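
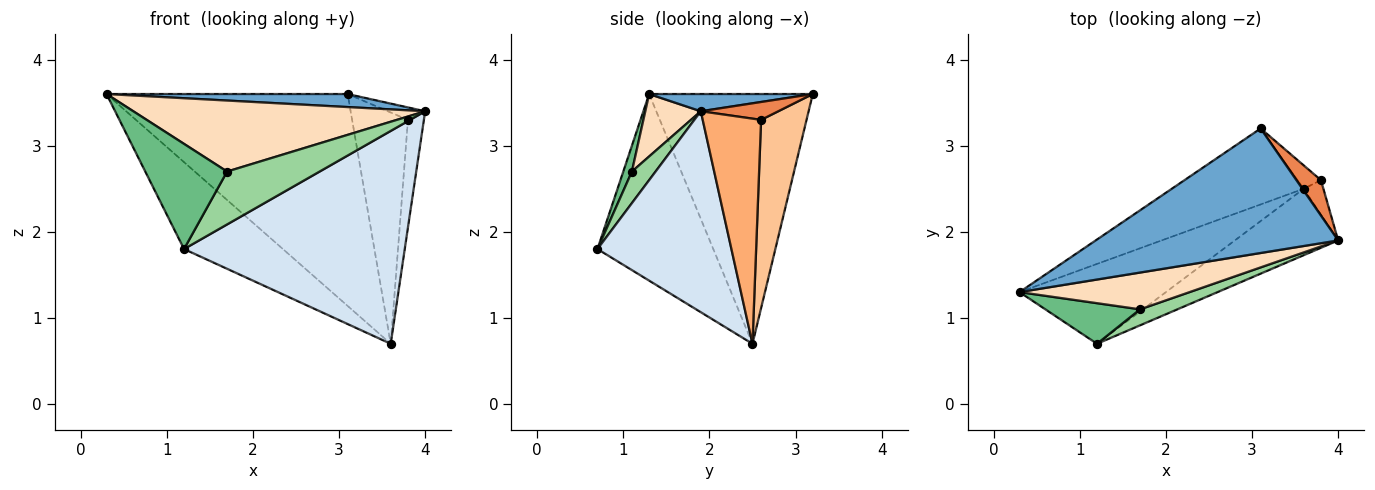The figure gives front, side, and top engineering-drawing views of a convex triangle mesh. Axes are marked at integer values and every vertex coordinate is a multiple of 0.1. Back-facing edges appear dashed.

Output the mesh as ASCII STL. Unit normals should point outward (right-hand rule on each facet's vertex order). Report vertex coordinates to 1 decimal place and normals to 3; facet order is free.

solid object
 facet normal 0.070 -0.104 0.992
  outer loop
   vertex 3.1 3.2 3.6
   vertex 0.3 1.3 3.6
   vertex 4.0 1.9 3.4
  endloop
 endfacet
 facet normal -0.538 0.793 -0.284
  outer loop
   vertex 3.6 2.5 0.7
   vertex 0.3 1.3 3.6
   vertex 3.1 3.2 3.6
  endloop
 endfacet
 facet normal -0.653 0.558 -0.512
  outer loop
   vertex 1.2 0.7 1.8
   vertex 0.3 1.3 3.6
   vertex 3.6 2.5 0.7
  endloop
 endfacet
 facet normal 0.501 -0.826 -0.258
  outer loop
   vertex 1.2 0.7 1.8
   vertex 3.6 2.5 0.7
   vertex 4.0 1.9 3.4
  endloop
 endfacet
 facet normal 0.567 0.273 0.777
  outer loop
   vertex 3.8 2.6 3.3
   vertex 3.1 3.2 3.6
   vertex 4.0 1.9 3.4
  endloop
 endfacet
 facet normal 0.961 0.263 -0.084
  outer loop
   vertex 3.8 2.6 3.3
   vertex 4.0 1.9 3.4
   vertex 3.6 2.5 0.7
  endloop
 endfacet
 facet normal 0.629 0.773 -0.078
  outer loop
   vertex 3.8 2.6 3.3
   vertex 3.6 2.5 0.7
   vertex 3.1 3.2 3.6
  endloop
 endfacet
 facet normal 0.166 -0.876 0.454
  outer loop
   vertex 1.7 1.1 2.7
   vertex 4.0 1.9 3.4
   vertex 0.3 1.3 3.6
  endloop
 endfacet
 facet normal 0.098 -0.928 0.358
  outer loop
   vertex 1.7 1.1 2.7
   vertex 0.3 1.3 3.6
   vertex 1.2 0.7 1.8
  endloop
 endfacet
 facet normal 0.238 -0.930 0.281
  outer loop
   vertex 1.7 1.1 2.7
   vertex 1.2 0.7 1.8
   vertex 4.0 1.9 3.4
  endloop
 endfacet
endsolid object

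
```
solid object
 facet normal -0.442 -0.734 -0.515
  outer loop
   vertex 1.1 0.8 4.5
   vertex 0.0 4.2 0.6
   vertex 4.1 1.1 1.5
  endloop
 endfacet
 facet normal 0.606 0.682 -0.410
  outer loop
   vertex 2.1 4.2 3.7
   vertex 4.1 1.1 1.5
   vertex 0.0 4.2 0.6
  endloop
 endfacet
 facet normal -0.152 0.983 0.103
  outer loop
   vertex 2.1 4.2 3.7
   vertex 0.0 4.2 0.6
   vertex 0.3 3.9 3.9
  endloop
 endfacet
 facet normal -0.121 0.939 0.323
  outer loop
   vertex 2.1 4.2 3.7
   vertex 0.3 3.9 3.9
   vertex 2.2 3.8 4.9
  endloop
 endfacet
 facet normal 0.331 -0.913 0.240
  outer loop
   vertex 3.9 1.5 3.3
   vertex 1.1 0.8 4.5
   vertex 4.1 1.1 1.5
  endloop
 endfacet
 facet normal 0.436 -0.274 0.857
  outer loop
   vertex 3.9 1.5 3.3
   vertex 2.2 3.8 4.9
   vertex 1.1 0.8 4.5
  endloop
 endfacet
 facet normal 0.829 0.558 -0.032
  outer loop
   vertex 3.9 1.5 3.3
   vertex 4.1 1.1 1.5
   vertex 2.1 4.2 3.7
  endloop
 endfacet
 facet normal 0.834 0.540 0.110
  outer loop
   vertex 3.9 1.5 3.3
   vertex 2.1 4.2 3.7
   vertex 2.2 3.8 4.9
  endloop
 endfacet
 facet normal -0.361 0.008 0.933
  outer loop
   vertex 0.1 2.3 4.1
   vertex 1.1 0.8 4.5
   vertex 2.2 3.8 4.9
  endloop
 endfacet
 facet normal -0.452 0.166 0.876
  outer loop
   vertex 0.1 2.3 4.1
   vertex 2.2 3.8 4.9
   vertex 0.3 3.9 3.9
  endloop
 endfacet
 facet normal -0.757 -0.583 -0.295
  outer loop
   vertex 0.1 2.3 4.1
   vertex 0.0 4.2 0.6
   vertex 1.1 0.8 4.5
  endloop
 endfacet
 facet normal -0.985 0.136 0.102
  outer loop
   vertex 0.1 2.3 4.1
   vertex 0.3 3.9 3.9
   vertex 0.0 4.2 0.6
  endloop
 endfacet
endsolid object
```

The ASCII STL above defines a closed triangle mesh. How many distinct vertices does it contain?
8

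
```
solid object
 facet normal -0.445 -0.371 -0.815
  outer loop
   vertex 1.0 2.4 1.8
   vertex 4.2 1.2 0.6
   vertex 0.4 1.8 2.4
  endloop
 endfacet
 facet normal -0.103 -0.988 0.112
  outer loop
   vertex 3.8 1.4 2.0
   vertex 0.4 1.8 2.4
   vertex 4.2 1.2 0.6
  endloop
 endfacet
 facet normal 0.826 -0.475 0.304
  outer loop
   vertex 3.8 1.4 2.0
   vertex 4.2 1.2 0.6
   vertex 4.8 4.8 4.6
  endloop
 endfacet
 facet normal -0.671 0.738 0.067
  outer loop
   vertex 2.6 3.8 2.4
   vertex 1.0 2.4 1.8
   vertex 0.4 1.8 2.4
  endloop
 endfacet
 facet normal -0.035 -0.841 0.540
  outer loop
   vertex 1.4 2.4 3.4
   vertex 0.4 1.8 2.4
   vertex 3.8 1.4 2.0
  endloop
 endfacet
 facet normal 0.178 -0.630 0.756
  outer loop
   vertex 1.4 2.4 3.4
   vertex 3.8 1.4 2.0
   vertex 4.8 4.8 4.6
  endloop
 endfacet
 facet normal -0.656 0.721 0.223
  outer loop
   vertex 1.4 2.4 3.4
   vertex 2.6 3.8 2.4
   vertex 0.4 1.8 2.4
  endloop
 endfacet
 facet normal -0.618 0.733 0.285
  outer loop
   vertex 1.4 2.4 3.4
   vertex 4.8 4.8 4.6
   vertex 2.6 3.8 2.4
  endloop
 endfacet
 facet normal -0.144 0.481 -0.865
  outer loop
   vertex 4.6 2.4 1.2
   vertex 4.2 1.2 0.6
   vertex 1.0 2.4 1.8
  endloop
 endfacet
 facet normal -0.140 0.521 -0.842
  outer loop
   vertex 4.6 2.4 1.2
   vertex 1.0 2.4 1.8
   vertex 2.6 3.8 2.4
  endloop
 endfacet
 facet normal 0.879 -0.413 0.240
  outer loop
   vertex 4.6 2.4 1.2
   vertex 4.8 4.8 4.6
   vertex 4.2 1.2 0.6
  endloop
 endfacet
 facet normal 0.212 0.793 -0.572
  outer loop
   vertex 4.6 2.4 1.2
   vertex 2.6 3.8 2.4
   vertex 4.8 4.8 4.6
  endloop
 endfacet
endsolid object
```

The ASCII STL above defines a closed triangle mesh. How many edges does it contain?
18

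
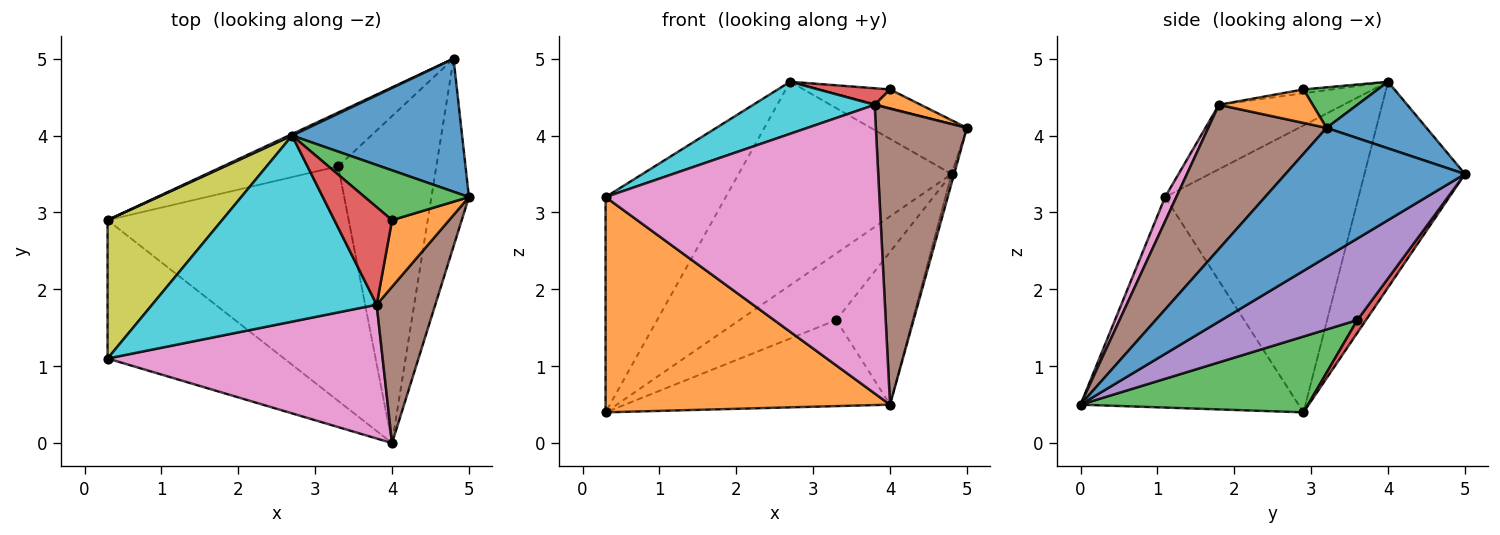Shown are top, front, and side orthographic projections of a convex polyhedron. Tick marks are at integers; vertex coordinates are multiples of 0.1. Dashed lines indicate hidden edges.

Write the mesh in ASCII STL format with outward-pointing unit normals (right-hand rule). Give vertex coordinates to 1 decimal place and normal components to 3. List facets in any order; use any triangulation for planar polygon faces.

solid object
 facet normal 0.960 0.014 -0.279
  outer loop
   vertex 4.8 5.0 3.5
   vertex 5.0 3.2 4.1
   vertex 4.0 0.0 0.5
  endloop
 endfacet
 facet normal -0.542 -0.707 -0.454
  outer loop
   vertex 0.3 1.1 3.2
   vertex 0.3 2.9 0.4
   vertex 4.0 0.0 0.5
  endloop
 endfacet
 facet normal 0.283 0.330 -0.900
  outer loop
   vertex 3.3 3.6 1.6
   vertex 4.0 0.0 0.5
   vertex 0.3 2.9 0.4
  endloop
 endfacet
 facet normal 0.070 0.776 -0.627
  outer loop
   vertex 3.3 3.6 1.6
   vertex 0.3 2.9 0.4
   vertex 4.8 5.0 3.5
  endloop
 endfacet
 facet normal 0.601 0.338 -0.724
  outer loop
   vertex 3.3 3.6 1.6
   vertex 4.8 5.0 3.5
   vertex 4.0 0.0 0.5
  endloop
 endfacet
 facet normal 0.754 -0.581 0.307
  outer loop
   vertex 3.8 1.8 4.4
   vertex 4.0 0.0 0.5
   vertex 5.0 3.2 4.1
  endloop
 endfacet
 facet normal 0.037 -0.907 0.420
  outer loop
   vertex 3.8 1.8 4.4
   vertex 0.3 1.1 3.2
   vertex 4.0 0.0 0.5
  endloop
 endfacet
 facet normal -0.427 0.904 0.007
  outer loop
   vertex 2.7 4.0 4.7
   vertex 4.8 5.0 3.5
   vertex 0.3 2.9 0.4
  endloop
 endfacet
 facet normal -0.804 0.500 0.321
  outer loop
   vertex 2.7 4.0 4.7
   vertex 0.3 2.9 0.4
   vertex 0.3 1.1 3.2
  endloop
 endfacet
 facet normal -0.266 -0.260 0.928
  outer loop
   vertex 2.7 4.0 4.7
   vertex 0.3 1.1 3.2
   vertex 3.8 1.8 4.4
  endloop
 endfacet
 facet normal 0.344 0.331 0.879
  outer loop
   vertex 2.7 4.0 4.7
   vertex 5.0 3.2 4.1
   vertex 4.8 5.0 3.5
  endloop
 endfacet
 facet normal 0.491 -0.241 0.837
  outer loop
   vertex 4.0 2.9 4.6
   vertex 3.8 1.8 4.4
   vertex 5.0 3.2 4.1
  endloop
 endfacet
 facet normal 0.343 0.325 0.881
  outer loop
   vertex 4.0 2.9 4.6
   vertex 5.0 3.2 4.1
   vertex 2.7 4.0 4.7
  endloop
 endfacet
 facet normal -0.066 -0.167 0.984
  outer loop
   vertex 4.0 2.9 4.6
   vertex 2.7 4.0 4.7
   vertex 3.8 1.8 4.4
  endloop
 endfacet
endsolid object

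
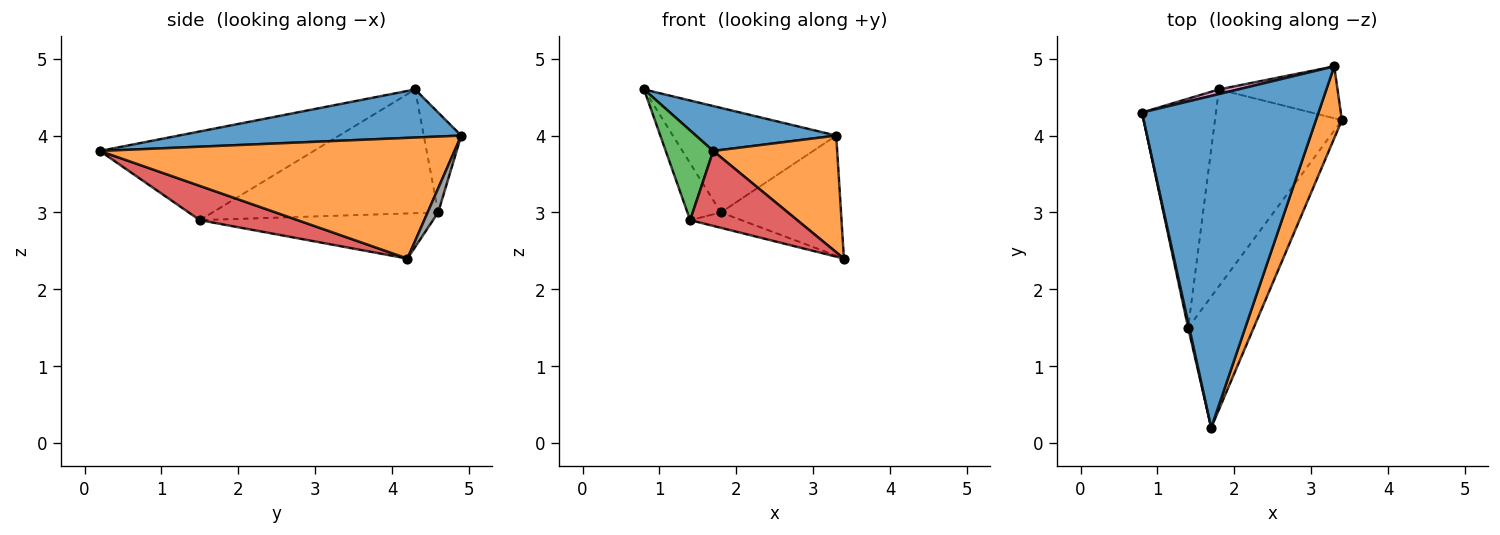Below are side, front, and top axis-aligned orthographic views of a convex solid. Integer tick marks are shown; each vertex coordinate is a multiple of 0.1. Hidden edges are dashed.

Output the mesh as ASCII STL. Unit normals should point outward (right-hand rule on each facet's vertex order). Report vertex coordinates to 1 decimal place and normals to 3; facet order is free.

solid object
 facet normal 0.261 -0.129 0.957
  outer loop
   vertex 3.3 4.9 4.0
   vertex 0.8 4.3 4.6
   vertex 1.7 0.2 3.8
  endloop
 endfacet
 facet normal 0.925 -0.323 0.199
  outer loop
   vertex 3.3 4.9 4.0
   vertex 1.7 0.2 3.8
   vertex 3.4 4.2 2.4
  endloop
 endfacet
 facet normal -0.976 -0.217 0.012
  outer loop
   vertex 1.4 1.5 2.9
   vertex 1.7 0.2 3.8
   vertex 0.8 4.3 4.6
  endloop
 endfacet
 facet normal 0.413 -0.452 -0.791
  outer loop
   vertex 1.4 1.5 2.9
   vertex 3.4 4.2 2.4
   vertex 1.7 0.2 3.8
  endloop
 endfacet
 facet normal -0.852 0.126 -0.509
  outer loop
   vertex 1.8 4.6 3.0
   vertex 1.4 1.5 2.9
   vertex 0.8 4.3 4.6
  endloop
 endfacet
 facet normal -0.334 0.073 -0.940
  outer loop
   vertex 1.8 4.6 3.0
   vertex 3.4 4.2 2.4
   vertex 1.4 1.5 2.9
  endloop
 endfacet
 facet normal -0.223 0.974 0.043
  outer loop
   vertex 1.8 4.6 3.0
   vertex 0.8 4.3 4.6
   vertex 3.3 4.9 4.0
  endloop
 endfacet
 facet normal 0.081 0.915 -0.395
  outer loop
   vertex 1.8 4.6 3.0
   vertex 3.3 4.9 4.0
   vertex 3.4 4.2 2.4
  endloop
 endfacet
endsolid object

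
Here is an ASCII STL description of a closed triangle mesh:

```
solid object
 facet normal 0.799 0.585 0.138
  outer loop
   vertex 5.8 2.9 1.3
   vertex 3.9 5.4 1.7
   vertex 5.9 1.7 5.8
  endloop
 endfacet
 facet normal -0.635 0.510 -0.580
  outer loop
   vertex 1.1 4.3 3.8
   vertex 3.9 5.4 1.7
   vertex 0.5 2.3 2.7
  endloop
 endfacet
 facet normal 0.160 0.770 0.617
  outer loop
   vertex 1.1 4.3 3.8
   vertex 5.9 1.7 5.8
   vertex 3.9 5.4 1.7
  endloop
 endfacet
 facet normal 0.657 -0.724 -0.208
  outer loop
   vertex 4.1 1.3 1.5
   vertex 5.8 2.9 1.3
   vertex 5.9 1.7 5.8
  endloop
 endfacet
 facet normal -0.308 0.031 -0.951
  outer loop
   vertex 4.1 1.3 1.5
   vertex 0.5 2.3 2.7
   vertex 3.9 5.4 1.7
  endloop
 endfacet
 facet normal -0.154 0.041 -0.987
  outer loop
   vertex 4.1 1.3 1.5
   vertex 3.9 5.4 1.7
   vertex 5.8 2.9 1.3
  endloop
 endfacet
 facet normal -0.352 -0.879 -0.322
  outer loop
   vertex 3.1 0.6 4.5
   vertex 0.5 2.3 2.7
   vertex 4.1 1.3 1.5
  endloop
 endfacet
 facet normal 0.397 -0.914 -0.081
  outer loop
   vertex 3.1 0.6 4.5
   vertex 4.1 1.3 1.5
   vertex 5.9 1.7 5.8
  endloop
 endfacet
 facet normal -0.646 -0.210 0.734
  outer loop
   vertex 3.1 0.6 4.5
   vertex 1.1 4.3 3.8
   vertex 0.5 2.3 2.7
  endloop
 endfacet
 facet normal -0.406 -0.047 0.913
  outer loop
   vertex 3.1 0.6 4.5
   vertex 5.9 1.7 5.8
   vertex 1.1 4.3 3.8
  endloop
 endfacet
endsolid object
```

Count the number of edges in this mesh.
15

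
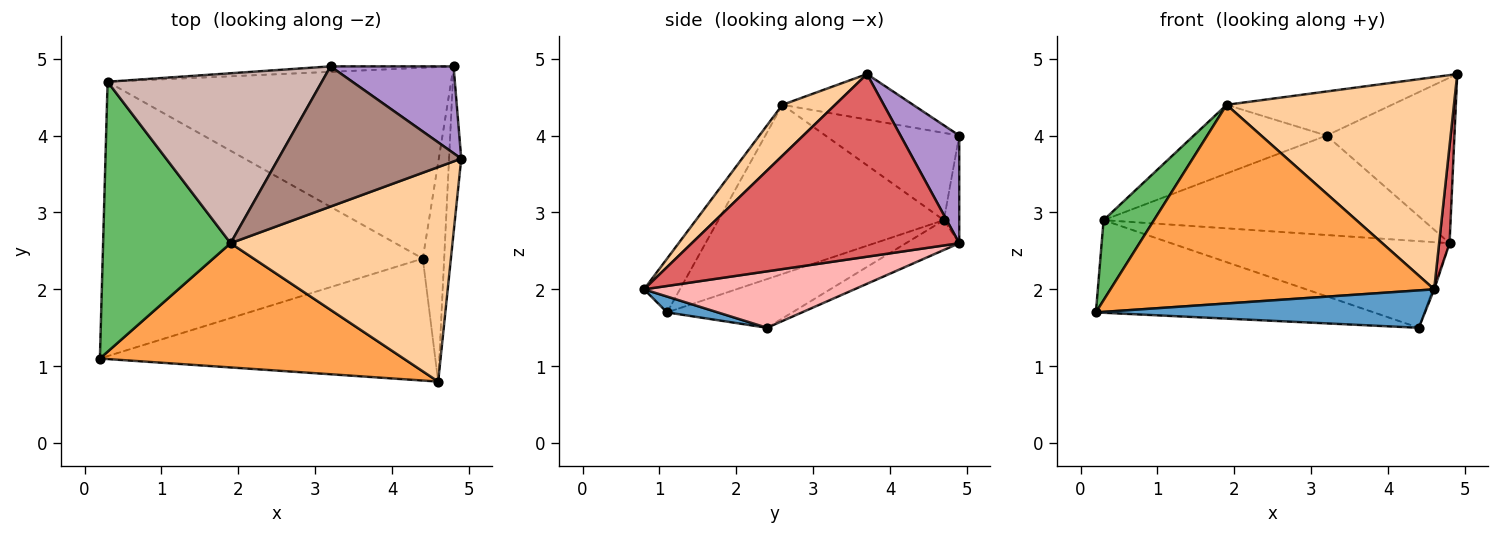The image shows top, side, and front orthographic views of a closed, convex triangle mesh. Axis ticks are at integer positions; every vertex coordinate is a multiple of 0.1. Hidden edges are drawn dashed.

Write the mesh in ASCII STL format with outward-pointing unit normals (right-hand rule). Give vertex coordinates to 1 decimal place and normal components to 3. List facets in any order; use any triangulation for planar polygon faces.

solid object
 facet normal 0.045 -0.293 -0.955
  outer loop
   vertex 4.4 2.4 1.5
   vertex 4.6 0.8 2.0
   vertex 0.2 1.1 1.7
  endloop
 endfacet
 facet normal -0.143 0.317 -0.938
  outer loop
   vertex 0.3 4.7 2.9
   vertex 4.4 2.4 1.5
   vertex 0.2 1.1 1.7
  endloop
 endfacet
 facet normal -0.094 -0.844 0.528
  outer loop
   vertex 1.9 2.6 4.4
   vertex 0.2 1.1 1.7
   vertex 4.6 0.8 2.0
  endloop
 endfacet
 facet normal 0.161 -0.694 0.702
  outer loop
   vertex 1.9 2.6 4.4
   vertex 4.6 0.8 2.0
   vertex 4.9 3.7 4.8
  endloop
 endfacet
 facet normal -0.786 -0.176 0.593
  outer loop
   vertex 1.9 2.6 4.4
   vertex 0.3 4.7 2.9
   vertex 0.2 1.1 1.7
  endloop
 endfacet
 facet normal -0.079 0.412 -0.908
  outer loop
   vertex 4.8 4.9 2.6
   vertex 4.4 2.4 1.5
   vertex 0.3 4.7 2.9
  endloop
 endfacet
 facet normal 0.997 -0.039 -0.067
  outer loop
   vertex 4.8 4.9 2.6
   vertex 4.9 3.7 4.8
   vertex 4.6 0.8 2.0
  endloop
 endfacet
 facet normal 0.935 0.006 -0.354
  outer loop
   vertex 4.8 4.9 2.6
   vertex 4.6 0.8 2.0
   vertex 4.4 2.4 1.5
  endloop
 endfacet
 facet normal 0.377 0.820 0.430
  outer loop
   vertex 3.2 4.9 4.0
   vertex 4.9 3.7 4.8
   vertex 4.8 4.9 2.6
  endloop
 endfacet
 facet normal -0.048 0.997 -0.055
  outer loop
   vertex 3.2 4.9 4.0
   vertex 4.8 4.9 2.6
   vertex 0.3 4.7 2.9
  endloop
 endfacet
 facet normal -0.231 0.292 0.928
  outer loop
   vertex 3.2 4.9 4.0
   vertex 1.9 2.6 4.4
   vertex 4.9 3.7 4.8
  endloop
 endfacet
 facet normal -0.353 0.350 0.867
  outer loop
   vertex 3.2 4.9 4.0
   vertex 0.3 4.7 2.9
   vertex 1.9 2.6 4.4
  endloop
 endfacet
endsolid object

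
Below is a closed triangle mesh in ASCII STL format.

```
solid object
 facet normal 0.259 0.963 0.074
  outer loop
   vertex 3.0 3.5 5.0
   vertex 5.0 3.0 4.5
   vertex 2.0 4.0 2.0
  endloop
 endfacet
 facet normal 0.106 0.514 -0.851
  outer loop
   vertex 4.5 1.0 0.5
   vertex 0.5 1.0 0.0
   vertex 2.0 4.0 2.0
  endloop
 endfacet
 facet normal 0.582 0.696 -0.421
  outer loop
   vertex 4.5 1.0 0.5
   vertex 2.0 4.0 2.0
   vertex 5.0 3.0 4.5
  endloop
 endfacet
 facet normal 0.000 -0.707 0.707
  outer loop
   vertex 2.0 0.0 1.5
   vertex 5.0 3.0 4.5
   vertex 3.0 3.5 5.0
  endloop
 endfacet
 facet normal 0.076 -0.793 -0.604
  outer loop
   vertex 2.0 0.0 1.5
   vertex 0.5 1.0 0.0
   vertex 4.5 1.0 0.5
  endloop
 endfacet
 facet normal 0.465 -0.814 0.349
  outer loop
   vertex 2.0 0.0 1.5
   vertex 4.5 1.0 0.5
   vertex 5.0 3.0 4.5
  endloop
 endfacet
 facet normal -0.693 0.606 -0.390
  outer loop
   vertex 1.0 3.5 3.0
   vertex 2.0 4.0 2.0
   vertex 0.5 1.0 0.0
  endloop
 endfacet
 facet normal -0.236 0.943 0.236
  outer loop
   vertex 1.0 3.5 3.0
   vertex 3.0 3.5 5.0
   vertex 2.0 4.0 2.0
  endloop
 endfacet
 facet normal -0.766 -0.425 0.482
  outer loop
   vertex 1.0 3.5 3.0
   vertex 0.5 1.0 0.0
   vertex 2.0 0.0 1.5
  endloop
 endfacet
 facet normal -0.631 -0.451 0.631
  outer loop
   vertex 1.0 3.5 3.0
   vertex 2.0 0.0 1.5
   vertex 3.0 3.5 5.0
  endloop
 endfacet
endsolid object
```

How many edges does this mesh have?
15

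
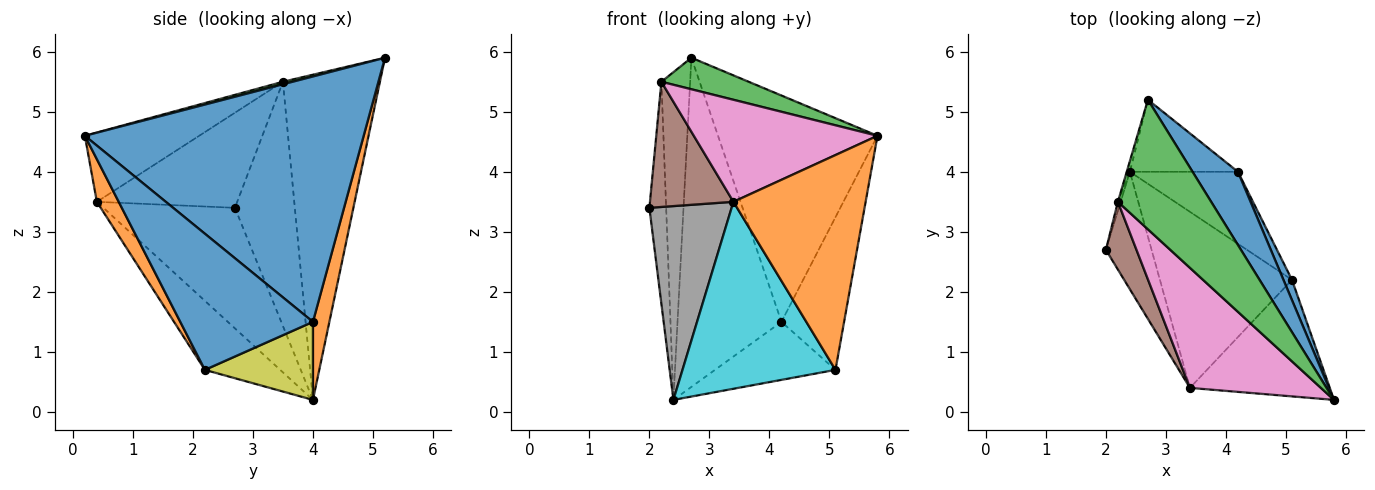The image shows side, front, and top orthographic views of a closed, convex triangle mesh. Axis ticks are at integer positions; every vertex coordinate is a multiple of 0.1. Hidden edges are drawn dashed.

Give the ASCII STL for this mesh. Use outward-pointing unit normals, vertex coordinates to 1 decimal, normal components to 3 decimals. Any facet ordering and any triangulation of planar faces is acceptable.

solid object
 facet normal 0.857 0.490 0.159
  outer loop
   vertex 4.2 4.0 1.5
   vertex 2.7 5.2 5.9
   vertex 5.8 0.2 4.6
  endloop
 endfacet
 facet normal 0.153 0.965 -0.211
  outer loop
   vertex 4.2 4.0 1.5
   vertex 2.4 4.0 0.2
   vertex 2.7 5.2 5.9
  endloop
 endfacet
 facet normal 0.026 -0.236 0.971
  outer loop
   vertex 2.2 3.5 5.5
   vertex 5.8 0.2 4.6
   vertex 2.7 5.2 5.9
  endloop
 endfacet
 facet normal -0.963 0.269 -0.011
  outer loop
   vertex 2.2 3.5 5.5
   vertex 2.4 4.0 0.2
   vertex 2.0 2.7 3.4
  endloop
 endfacet
 facet normal -0.959 0.284 -0.009
  outer loop
   vertex 2.2 3.5 5.5
   vertex 2.7 5.2 5.9
   vertex 2.4 4.0 0.2
  endloop
 endfacet
 facet normal -0.828 -0.493 0.267
  outer loop
   vertex 3.4 0.4 3.5
   vertex 2.2 3.5 5.5
   vertex 2.0 2.7 3.4
  endloop
 endfacet
 facet normal -0.374 -0.601 0.707
  outer loop
   vertex 3.4 0.4 3.5
   vertex 5.8 0.2 4.6
   vertex 2.2 3.5 5.5
  endloop
 endfacet
 facet normal -0.807 -0.505 -0.306
  outer loop
   vertex 3.4 0.4 3.5
   vertex 2.0 2.7 3.4
   vertex 2.4 4.0 0.2
  endloop
 endfacet
 facet normal 0.490 0.547 -0.679
  outer loop
   vertex 5.1 2.2 0.7
   vertex 2.4 4.0 0.2
   vertex 4.2 4.0 1.5
  endloop
 endfacet
 facet normal -0.337 -0.685 -0.645
  outer loop
   vertex 5.1 2.2 0.7
   vertex 3.4 0.4 3.5
   vertex 2.4 4.0 0.2
  endloop
 endfacet
 facet normal 0.903 0.426 0.057
  outer loop
   vertex 5.1 2.2 0.7
   vertex 4.2 4.0 1.5
   vertex 5.8 0.2 4.6
  endloop
 endfacet
 facet normal 0.144 -0.870 -0.472
  outer loop
   vertex 5.1 2.2 0.7
   vertex 5.8 0.2 4.6
   vertex 3.4 0.4 3.5
  endloop
 endfacet
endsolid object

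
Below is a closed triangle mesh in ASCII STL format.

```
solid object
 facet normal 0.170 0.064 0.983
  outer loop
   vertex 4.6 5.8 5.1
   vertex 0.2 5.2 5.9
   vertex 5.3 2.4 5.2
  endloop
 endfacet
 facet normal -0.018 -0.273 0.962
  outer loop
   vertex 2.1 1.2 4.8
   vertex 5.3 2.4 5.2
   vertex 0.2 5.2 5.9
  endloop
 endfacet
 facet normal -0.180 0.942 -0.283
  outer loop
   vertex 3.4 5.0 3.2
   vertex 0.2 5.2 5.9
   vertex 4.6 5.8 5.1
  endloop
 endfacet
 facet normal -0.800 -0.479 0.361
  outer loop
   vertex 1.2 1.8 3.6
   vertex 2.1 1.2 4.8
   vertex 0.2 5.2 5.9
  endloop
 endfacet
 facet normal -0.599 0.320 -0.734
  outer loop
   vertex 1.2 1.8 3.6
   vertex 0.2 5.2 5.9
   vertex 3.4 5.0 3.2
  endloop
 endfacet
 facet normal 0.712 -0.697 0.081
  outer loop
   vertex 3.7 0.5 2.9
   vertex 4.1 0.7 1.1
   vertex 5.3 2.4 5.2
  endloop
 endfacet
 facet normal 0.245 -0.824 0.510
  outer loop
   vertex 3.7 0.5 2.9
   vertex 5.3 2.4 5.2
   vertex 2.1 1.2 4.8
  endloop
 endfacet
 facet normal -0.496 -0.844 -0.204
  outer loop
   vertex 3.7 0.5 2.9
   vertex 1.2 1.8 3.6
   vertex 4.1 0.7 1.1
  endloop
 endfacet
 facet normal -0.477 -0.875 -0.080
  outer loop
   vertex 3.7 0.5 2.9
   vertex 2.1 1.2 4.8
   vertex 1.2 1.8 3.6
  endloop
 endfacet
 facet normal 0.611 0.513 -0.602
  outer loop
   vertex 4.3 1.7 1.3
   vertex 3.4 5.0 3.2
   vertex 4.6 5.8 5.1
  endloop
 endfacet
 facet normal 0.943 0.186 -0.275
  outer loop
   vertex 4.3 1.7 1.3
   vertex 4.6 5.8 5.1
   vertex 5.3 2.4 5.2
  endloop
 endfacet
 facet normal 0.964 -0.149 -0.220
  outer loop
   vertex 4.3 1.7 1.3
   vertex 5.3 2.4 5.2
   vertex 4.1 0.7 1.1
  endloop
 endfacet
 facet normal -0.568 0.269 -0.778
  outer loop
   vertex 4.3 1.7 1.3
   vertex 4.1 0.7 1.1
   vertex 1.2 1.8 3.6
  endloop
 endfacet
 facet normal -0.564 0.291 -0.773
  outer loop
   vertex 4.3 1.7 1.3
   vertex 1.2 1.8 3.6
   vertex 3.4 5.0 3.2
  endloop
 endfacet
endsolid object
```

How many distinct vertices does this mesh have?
9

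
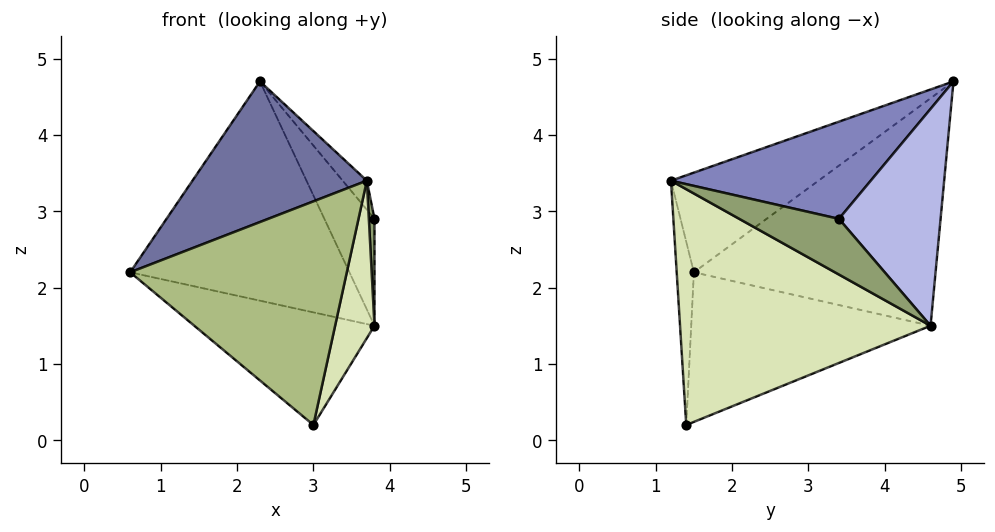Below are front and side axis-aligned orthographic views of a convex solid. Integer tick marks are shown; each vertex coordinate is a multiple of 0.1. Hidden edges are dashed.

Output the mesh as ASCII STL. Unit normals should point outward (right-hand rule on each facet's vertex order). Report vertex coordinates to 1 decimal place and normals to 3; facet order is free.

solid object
 facet normal -0.362 -0.428 0.828
  outer loop
   vertex 3.7 1.2 3.4
   vertex 2.3 4.9 4.7
   vertex 0.6 1.5 2.2
  endloop
 endfacet
 facet normal 0.803 0.097 0.588
  outer loop
   vertex 3.7 1.2 3.4
   vertex 3.8 3.4 2.9
   vertex 2.3 4.9 4.7
  endloop
 endfacet
 facet normal -0.685 0.622 -0.379
  outer loop
   vertex 3.8 4.6 1.5
   vertex 0.6 1.5 2.2
   vertex 2.3 4.9 4.7
  endloop
 endfacet
 facet normal 0.839 0.413 0.354
  outer loop
   vertex 3.8 4.6 1.5
   vertex 2.3 4.9 4.7
   vertex 3.8 3.4 2.9
  endloop
 endfacet
 facet normal 0.997 -0.056 -0.048
  outer loop
   vertex 3.8 4.6 1.5
   vertex 3.8 3.4 2.9
   vertex 3.7 1.2 3.4
  endloop
 endfacet
 facet normal -0.079 -0.996 -0.045
  outer loop
   vertex 3.0 1.4 0.2
   vertex 3.7 1.2 3.4
   vertex 0.6 1.5 2.2
  endloop
 endfacet
 facet normal -0.568 0.428 -0.703
  outer loop
   vertex 3.0 1.4 0.2
   vertex 0.6 1.5 2.2
   vertex 3.8 4.6 1.5
  endloop
 endfacet
 facet normal 0.964 -0.151 -0.220
  outer loop
   vertex 3.0 1.4 0.2
   vertex 3.8 4.6 1.5
   vertex 3.7 1.2 3.4
  endloop
 endfacet
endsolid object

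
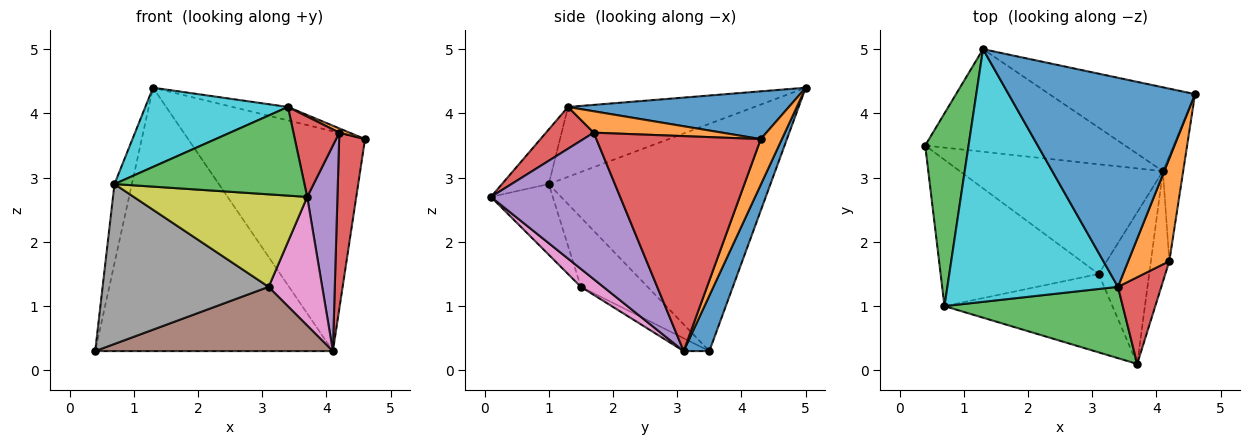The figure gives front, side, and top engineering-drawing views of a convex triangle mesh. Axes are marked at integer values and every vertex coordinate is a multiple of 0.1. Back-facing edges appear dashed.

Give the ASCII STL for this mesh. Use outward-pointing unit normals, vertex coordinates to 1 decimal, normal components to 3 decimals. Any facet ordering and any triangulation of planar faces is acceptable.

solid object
 facet normal 0.100 0.927 -0.361
  outer loop
   vertex 4.1 3.1 0.3
   vertex 0.4 3.5 0.3
   vertex 1.3 5.0 4.4
  endloop
 endfacet
 facet normal 0.111 0.928 -0.354
  outer loop
   vertex 4.1 3.1 0.3
   vertex 1.3 5.0 4.4
   vertex 4.6 4.3 3.6
  endloop
 endfacet
 facet normal -0.979 0.077 0.187
  outer loop
   vertex 0.7 1.0 2.9
   vertex 1.3 5.0 4.4
   vertex 0.4 3.5 0.3
  endloop
 endfacet
 facet normal 0.984 -0.155 -0.093
  outer loop
   vertex 4.2 1.7 3.7
   vertex 4.1 3.1 0.3
   vertex 4.6 4.3 3.6
  endloop
 endfacet
 facet normal 0.966 -0.226 -0.122
  outer loop
   vertex 4.2 1.7 3.7
   vertex 3.7 0.1 2.7
   vertex 4.1 3.1 0.3
  endloop
 endfacet
 facet normal -0.055 -0.504 -0.862
  outer loop
   vertex 3.1 1.5 1.3
   vertex 0.4 3.5 0.3
   vertex 4.1 3.1 0.3
  endloop
 endfacet
 facet normal 0.262 -0.624 -0.736
  outer loop
   vertex 3.1 1.5 1.3
   vertex 4.1 3.1 0.3
   vertex 3.7 0.1 2.7
  endloop
 endfacet
 facet normal -0.284 -0.707 -0.647
  outer loop
   vertex 3.1 1.5 1.3
   vertex 0.7 1.0 2.9
   vertex 0.4 3.5 0.3
  endloop
 endfacet
 facet normal -0.262 -0.736 -0.624
  outer loop
   vertex 3.1 1.5 1.3
   vertex 3.7 0.1 2.7
   vertex 0.7 1.0 2.9
  endloop
 endfacet
 facet normal -0.364 -0.279 0.889
  outer loop
   vertex 3.4 1.3 4.1
   vertex 1.3 5.0 4.4
   vertex 0.7 1.0 2.9
  endloop
 endfacet
 facet normal 0.248 0.062 0.967
  outer loop
   vertex 3.4 1.3 4.1
   vertex 4.6 4.3 3.6
   vertex 1.3 5.0 4.4
  endloop
 endfacet
 facet normal 0.462 -0.037 0.886
  outer loop
   vertex 3.4 1.3 4.1
   vertex 4.2 1.7 3.7
   vertex 4.6 4.3 3.6
  endloop
 endfacet
 facet normal -0.189 -0.765 0.616
  outer loop
   vertex 3.4 1.3 4.1
   vertex 0.7 1.0 2.9
   vertex 3.7 0.1 2.7
  endloop
 endfacet
 facet normal 0.577 -0.555 0.599
  outer loop
   vertex 3.4 1.3 4.1
   vertex 3.7 0.1 2.7
   vertex 4.2 1.7 3.7
  endloop
 endfacet
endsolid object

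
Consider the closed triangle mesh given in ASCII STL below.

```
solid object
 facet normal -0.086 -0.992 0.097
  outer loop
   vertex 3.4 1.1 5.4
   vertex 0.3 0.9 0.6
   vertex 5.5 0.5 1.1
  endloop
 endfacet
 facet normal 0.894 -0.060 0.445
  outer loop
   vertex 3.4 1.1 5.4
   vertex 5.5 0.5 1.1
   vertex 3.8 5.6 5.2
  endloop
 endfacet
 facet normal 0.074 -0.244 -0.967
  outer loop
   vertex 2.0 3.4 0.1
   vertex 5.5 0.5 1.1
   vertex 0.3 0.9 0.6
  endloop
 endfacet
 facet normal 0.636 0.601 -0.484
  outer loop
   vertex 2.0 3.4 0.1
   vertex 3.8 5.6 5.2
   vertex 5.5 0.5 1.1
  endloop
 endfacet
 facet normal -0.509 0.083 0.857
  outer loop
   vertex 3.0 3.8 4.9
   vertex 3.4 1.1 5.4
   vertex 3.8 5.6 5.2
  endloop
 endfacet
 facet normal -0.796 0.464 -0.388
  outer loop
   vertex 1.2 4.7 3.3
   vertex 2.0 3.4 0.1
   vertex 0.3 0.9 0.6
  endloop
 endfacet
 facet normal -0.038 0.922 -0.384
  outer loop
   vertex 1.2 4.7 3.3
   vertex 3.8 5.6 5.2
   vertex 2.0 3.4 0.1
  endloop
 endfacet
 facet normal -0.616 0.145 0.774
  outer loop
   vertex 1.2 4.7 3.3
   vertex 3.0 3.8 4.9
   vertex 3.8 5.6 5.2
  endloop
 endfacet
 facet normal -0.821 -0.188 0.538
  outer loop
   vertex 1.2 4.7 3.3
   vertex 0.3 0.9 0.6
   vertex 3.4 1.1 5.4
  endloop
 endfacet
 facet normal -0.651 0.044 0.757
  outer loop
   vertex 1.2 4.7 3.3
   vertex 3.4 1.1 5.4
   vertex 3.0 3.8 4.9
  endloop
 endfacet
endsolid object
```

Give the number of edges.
15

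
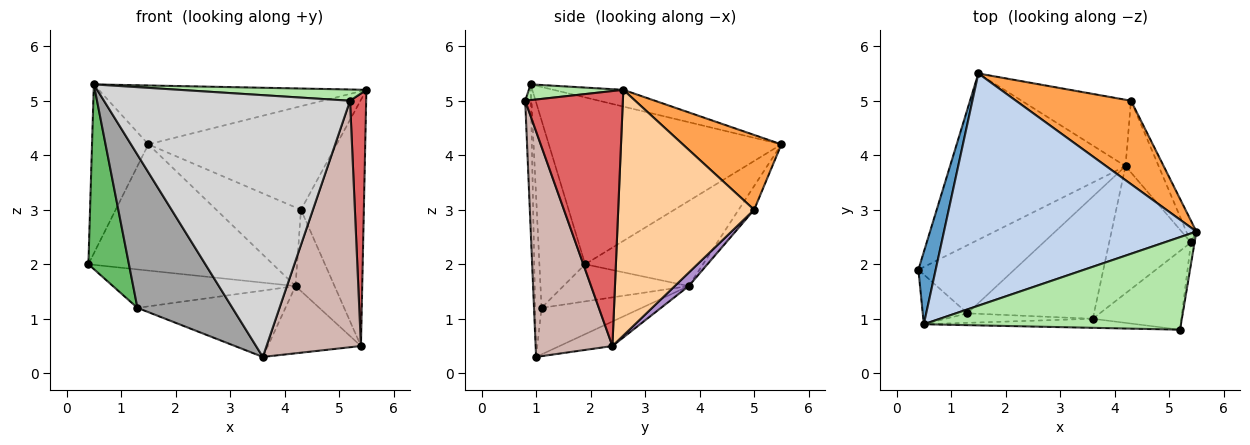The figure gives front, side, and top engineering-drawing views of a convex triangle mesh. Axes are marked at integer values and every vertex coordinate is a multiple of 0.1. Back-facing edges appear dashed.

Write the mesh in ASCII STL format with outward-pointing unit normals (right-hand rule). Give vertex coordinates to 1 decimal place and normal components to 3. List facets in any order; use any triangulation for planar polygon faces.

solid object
 facet normal -0.967 0.234 0.100
  outer loop
   vertex 0.5 0.9 5.3
   vertex 1.5 5.5 4.2
   vertex 0.4 1.9 2.0
  endloop
 endfacet
 facet normal -0.064 0.245 0.967
  outer loop
   vertex 0.5 0.9 5.3
   vertex 5.5 2.6 5.2
   vertex 1.5 5.5 4.2
  endloop
 endfacet
 facet normal 0.378 0.721 0.581
  outer loop
   vertex 4.3 5.0 3.0
   vertex 1.5 5.5 4.2
   vertex 5.5 2.6 5.2
  endloop
 endfacet
 facet normal 0.907 0.419 -0.037
  outer loop
   vertex 4.3 5.0 3.0
   vertex 5.5 2.6 5.2
   vertex 5.4 2.4 0.5
  endloop
 endfacet
 facet normal -0.737 -0.653 -0.176
  outer loop
   vertex 1.3 1.1 1.2
   vertex 0.5 0.9 5.3
   vertex 0.4 1.9 2.0
  endloop
 endfacet
 facet normal 0.061 -0.120 0.991
  outer loop
   vertex 5.2 0.8 5.0
   vertex 5.5 2.6 5.2
   vertex 0.5 0.9 5.3
  endloop
 endfacet
 facet normal 0.987 -0.163 -0.014
  outer loop
   vertex 5.2 0.8 5.0
   vertex 5.4 2.4 0.5
   vertex 5.5 2.6 5.2
  endloop
 endfacet
 facet normal -0.139 0.757 -0.639
  outer loop
   vertex 4.2 3.8 1.6
   vertex 1.5 5.5 4.2
   vertex 4.3 5.0 3.0
  endloop
 endfacet
 facet normal 0.259 0.724 -0.639
  outer loop
   vertex 4.2 3.8 1.6
   vertex 4.3 5.0 3.0
   vertex 5.4 2.4 0.5
  endloop
 endfacet
 facet normal -0.360 0.564 -0.743
  outer loop
   vertex 4.2 3.8 1.6
   vertex 0.4 1.9 2.0
   vertex 1.5 5.5 4.2
  endloop
 endfacet
 facet normal -0.320 0.466 -0.825
  outer loop
   vertex 4.2 3.8 1.6
   vertex 1.3 1.1 1.2
   vertex 0.4 1.9 2.0
  endloop
 endfacet
 facet normal 0.612 -0.753 -0.241
  outer loop
   vertex 3.6 1.0 0.3
   vertex 5.4 2.4 0.5
   vertex 5.2 0.8 5.0
  endloop
 endfacet
 facet normal -0.256 0.452 -0.855
  outer loop
   vertex 3.6 1.0 0.3
   vertex 4.2 3.8 1.6
   vertex 5.4 2.4 0.5
  endloop
 endfacet
 facet normal -0.307 0.454 -0.836
  outer loop
   vertex 3.6 1.0 0.3
   vertex 1.3 1.1 1.2
   vertex 4.2 3.8 1.6
  endloop
 endfacet
 facet normal -0.067 -0.996 -0.062
  outer loop
   vertex 3.6 1.0 0.3
   vertex 0.5 0.9 5.3
   vertex 1.3 1.1 1.2
  endloop
 endfacet
 facet normal -0.023 -0.999 -0.035
  outer loop
   vertex 3.6 1.0 0.3
   vertex 5.2 0.8 5.0
   vertex 0.5 0.9 5.3
  endloop
 endfacet
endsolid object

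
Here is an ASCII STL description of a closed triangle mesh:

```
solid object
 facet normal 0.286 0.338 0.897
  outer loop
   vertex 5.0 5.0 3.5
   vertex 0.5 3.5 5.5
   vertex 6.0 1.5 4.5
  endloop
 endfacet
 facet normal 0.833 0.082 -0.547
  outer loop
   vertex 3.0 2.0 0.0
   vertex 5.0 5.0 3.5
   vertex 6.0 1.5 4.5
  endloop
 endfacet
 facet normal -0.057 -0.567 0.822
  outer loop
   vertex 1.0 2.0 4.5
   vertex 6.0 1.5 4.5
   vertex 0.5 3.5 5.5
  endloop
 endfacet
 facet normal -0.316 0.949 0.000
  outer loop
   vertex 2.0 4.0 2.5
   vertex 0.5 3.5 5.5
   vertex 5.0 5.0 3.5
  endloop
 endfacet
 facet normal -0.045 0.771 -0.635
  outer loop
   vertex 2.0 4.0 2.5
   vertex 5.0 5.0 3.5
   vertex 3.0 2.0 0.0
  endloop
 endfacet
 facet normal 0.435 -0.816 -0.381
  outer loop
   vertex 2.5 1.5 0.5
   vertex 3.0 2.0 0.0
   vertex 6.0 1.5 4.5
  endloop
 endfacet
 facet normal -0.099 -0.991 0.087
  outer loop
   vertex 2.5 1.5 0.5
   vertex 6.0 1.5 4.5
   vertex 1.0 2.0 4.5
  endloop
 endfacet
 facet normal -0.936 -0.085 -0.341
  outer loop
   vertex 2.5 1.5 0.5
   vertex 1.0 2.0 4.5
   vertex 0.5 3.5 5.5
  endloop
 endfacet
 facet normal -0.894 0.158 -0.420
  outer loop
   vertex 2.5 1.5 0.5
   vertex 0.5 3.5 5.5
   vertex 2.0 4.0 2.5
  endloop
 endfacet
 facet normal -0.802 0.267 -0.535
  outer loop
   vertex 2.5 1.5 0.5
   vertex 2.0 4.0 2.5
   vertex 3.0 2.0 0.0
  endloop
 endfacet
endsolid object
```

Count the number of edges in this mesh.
15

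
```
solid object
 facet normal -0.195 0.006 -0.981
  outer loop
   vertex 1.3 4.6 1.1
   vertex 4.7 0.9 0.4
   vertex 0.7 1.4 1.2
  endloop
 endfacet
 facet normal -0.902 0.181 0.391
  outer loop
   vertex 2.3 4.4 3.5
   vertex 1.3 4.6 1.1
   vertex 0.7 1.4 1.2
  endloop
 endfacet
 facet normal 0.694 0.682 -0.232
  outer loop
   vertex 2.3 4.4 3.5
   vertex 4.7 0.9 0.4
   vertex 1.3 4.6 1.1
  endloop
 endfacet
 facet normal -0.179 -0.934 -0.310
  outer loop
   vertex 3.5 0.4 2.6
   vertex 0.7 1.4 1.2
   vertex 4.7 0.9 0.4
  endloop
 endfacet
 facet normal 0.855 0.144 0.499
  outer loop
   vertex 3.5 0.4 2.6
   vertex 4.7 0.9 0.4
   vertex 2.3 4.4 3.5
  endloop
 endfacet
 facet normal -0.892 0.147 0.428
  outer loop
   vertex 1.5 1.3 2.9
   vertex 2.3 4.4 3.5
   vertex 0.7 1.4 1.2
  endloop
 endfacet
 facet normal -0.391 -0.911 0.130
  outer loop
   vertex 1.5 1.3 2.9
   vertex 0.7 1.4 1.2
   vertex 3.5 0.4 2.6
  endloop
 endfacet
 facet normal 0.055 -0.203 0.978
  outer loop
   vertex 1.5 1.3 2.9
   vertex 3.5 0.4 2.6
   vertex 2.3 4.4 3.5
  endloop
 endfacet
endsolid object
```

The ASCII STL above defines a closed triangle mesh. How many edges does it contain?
12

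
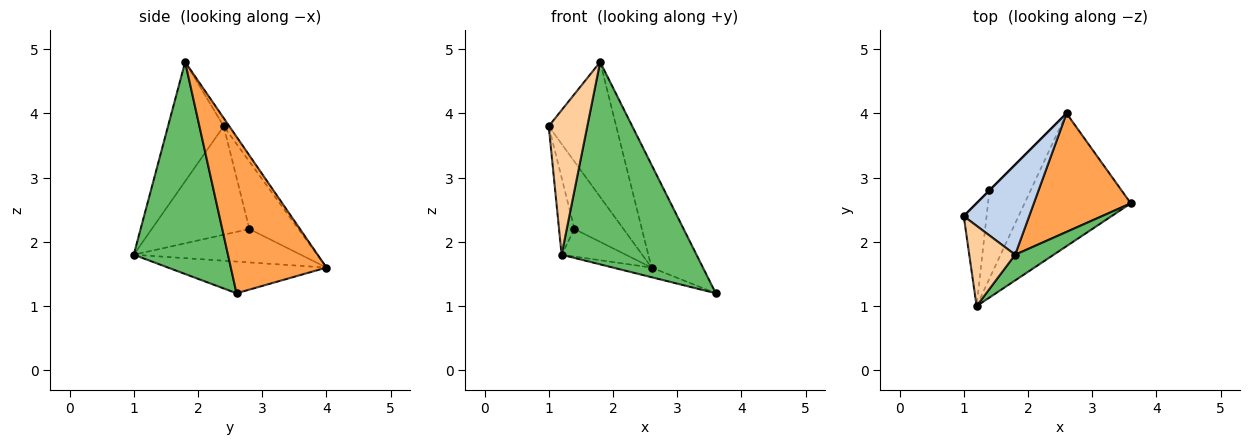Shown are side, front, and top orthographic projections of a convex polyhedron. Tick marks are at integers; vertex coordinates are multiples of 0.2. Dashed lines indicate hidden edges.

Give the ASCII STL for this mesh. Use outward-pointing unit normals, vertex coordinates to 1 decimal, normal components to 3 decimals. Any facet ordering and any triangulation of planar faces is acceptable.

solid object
 facet normal -0.285 0.069 -0.956
  outer loop
   vertex 1.2 1.0 1.8
   vertex 2.6 4.0 1.6
   vertex 3.6 2.6 1.2
  endloop
 endfacet
 facet normal -0.069 0.830 0.553
  outer loop
   vertex 1.8 1.8 4.8
   vertex 2.6 4.0 1.6
   vertex 1.0 2.4 3.8
  endloop
 endfacet
 facet normal 0.773 0.415 0.479
  outer loop
   vertex 1.8 1.8 4.8
   vertex 3.6 2.6 1.2
   vertex 2.6 4.0 1.6
  endloop
 endfacet
 facet normal -0.784 -0.543 0.302
  outer loop
   vertex 1.8 1.8 4.8
   vertex 1.0 2.4 3.8
   vertex 1.2 1.0 1.8
  endloop
 endfacet
 facet normal 0.570 -0.815 0.104
  outer loop
   vertex 1.8 1.8 4.8
   vertex 1.2 1.0 1.8
   vertex 3.6 2.6 1.2
  endloop
 endfacet
 facet normal -0.707 0.707 0.000
  outer loop
   vertex 1.4 2.8 2.2
   vertex 1.0 2.4 3.8
   vertex 2.6 4.0 1.6
  endloop
 endfacet
 facet normal -0.967 0.153 -0.204
  outer loop
   vertex 1.4 2.8 2.2
   vertex 1.2 1.0 1.8
   vertex 1.0 2.4 3.8
  endloop
 endfacet
 facet normal -0.613 0.236 -0.754
  outer loop
   vertex 1.4 2.8 2.2
   vertex 2.6 4.0 1.6
   vertex 1.2 1.0 1.8
  endloop
 endfacet
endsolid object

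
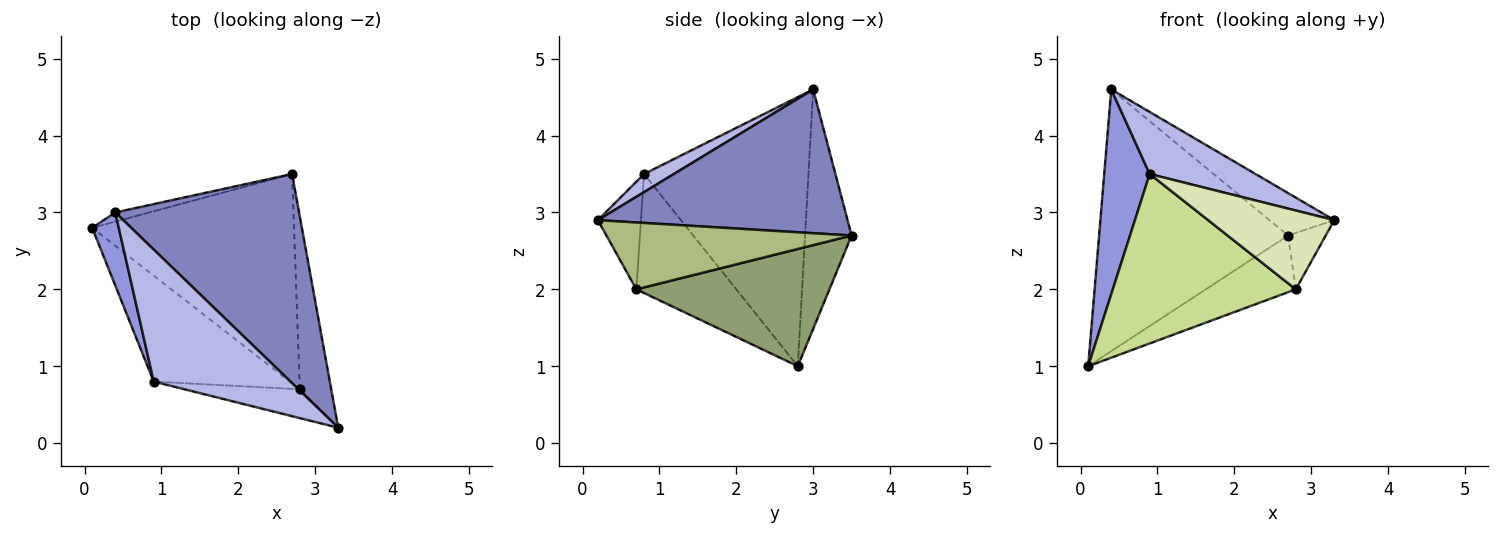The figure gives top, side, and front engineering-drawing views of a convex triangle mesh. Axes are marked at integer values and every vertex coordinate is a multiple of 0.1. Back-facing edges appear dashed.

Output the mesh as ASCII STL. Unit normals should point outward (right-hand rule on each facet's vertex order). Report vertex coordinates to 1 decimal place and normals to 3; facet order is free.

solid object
 facet normal -0.239 0.970 -0.034
  outer loop
   vertex 0.4 3.0 4.6
   vertex 2.7 3.5 2.7
   vertex 0.1 2.8 1.0
  endloop
 endfacet
 facet normal 0.608 0.158 0.778
  outer loop
   vertex 0.4 3.0 4.6
   vertex 3.3 0.2 2.9
   vertex 2.7 3.5 2.7
  endloop
 endfacet
 facet normal -0.959 -0.265 0.095
  outer loop
   vertex 0.9 0.8 3.5
   vertex 0.4 3.0 4.6
   vertex 0.1 2.8 1.0
  endloop
 endfacet
 facet normal 0.119 -0.422 0.899
  outer loop
   vertex 0.9 0.8 3.5
   vertex 3.3 0.2 2.9
   vertex 0.4 3.0 4.6
  endloop
 endfacet
 facet normal 0.489 0.228 -0.842
  outer loop
   vertex 2.8 0.7 2.0
   vertex 0.1 2.8 1.0
   vertex 2.7 3.5 2.7
  endloop
 endfacet
 facet normal 0.896 0.137 -0.422
  outer loop
   vertex 2.8 0.7 2.0
   vertex 2.7 3.5 2.7
   vertex 3.3 0.2 2.9
  endloop
 endfacet
 facet normal -0.420 -0.769 -0.481
  outer loop
   vertex 2.8 0.7 2.0
   vertex 0.9 0.8 3.5
   vertex 0.1 2.8 1.0
  endloop
 endfacet
 facet normal -0.305 -0.894 -0.327
  outer loop
   vertex 2.8 0.7 2.0
   vertex 3.3 0.2 2.9
   vertex 0.9 0.8 3.5
  endloop
 endfacet
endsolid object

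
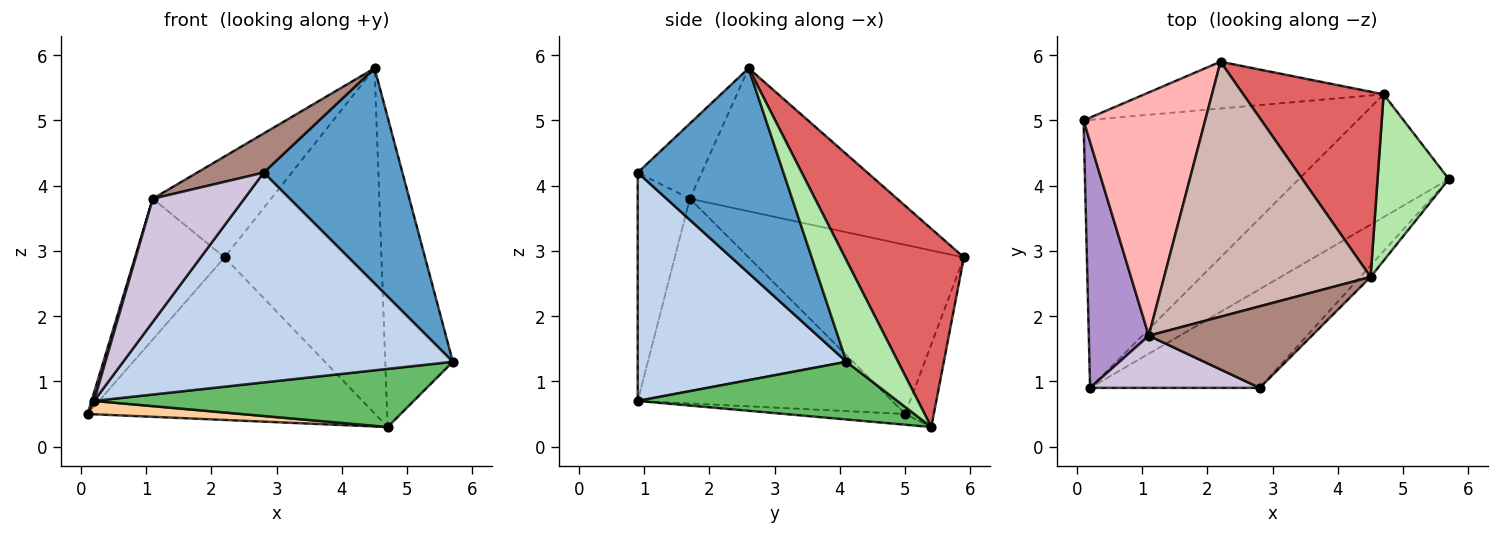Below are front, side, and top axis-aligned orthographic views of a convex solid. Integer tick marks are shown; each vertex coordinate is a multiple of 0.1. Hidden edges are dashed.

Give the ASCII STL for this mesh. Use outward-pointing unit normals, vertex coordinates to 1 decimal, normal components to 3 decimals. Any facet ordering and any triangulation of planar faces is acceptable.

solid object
 facet normal 0.724 -0.689 -0.037
  outer loop
   vertex 4.5 2.6 5.8
   vertex 2.8 0.9 4.2
   vertex 5.7 4.1 1.3
  endloop
 endfacet
 facet normal 0.497 -0.785 -0.369
  outer loop
   vertex 0.2 0.9 0.7
   vertex 5.7 4.1 1.3
   vertex 2.8 0.9 4.2
  endloop
 endfacet
 facet normal -0.095 0.957 -0.275
  outer loop
   vertex 4.7 5.4 0.3
   vertex 0.1 5.0 0.5
   vertex 2.2 5.9 2.9
  endloop
 endfacet
 facet normal -0.039 -0.050 -0.998
  outer loop
   vertex 4.7 5.4 0.3
   vertex 0.2 0.9 0.7
   vertex 0.1 5.0 0.5
  endloop
 endfacet
 facet normal 0.328 -0.404 -0.854
  outer loop
   vertex 4.7 5.4 0.3
   vertex 5.7 4.1 1.3
   vertex 0.2 0.9 0.7
  endloop
 endfacet
 facet normal 0.558 0.731 0.393
  outer loop
   vertex 4.7 5.4 0.3
   vertex 4.5 2.6 5.8
   vertex 5.7 4.1 1.3
  endloop
 endfacet
 facet normal 0.555 0.733 0.393
  outer loop
   vertex 4.7 5.4 0.3
   vertex 2.2 5.9 2.9
   vertex 4.5 2.6 5.8
  endloop
 endfacet
 facet normal -0.769 0.320 0.553
  outer loop
   vertex 1.1 1.7 3.8
   vertex 2.2 5.9 2.9
   vertex 0.1 5.0 0.5
  endloop
 endfacet
 facet normal -0.960 -0.010 0.281
  outer loop
   vertex 1.1 1.7 3.8
   vertex 0.1 5.0 0.5
   vertex 0.2 0.9 0.7
  endloop
 endfacet
 facet normal -0.465 -0.815 0.345
  outer loop
   vertex 1.1 1.7 3.8
   vertex 0.2 0.9 0.7
   vertex 2.8 0.9 4.2
  endloop
 endfacet
 facet normal -0.384 -0.400 0.832
  outer loop
   vertex 1.1 1.7 3.8
   vertex 2.8 0.9 4.2
   vertex 4.5 2.6 5.8
  endloop
 endfacet
 facet normal -0.542 0.309 0.782
  outer loop
   vertex 1.1 1.7 3.8
   vertex 4.5 2.6 5.8
   vertex 2.2 5.9 2.9
  endloop
 endfacet
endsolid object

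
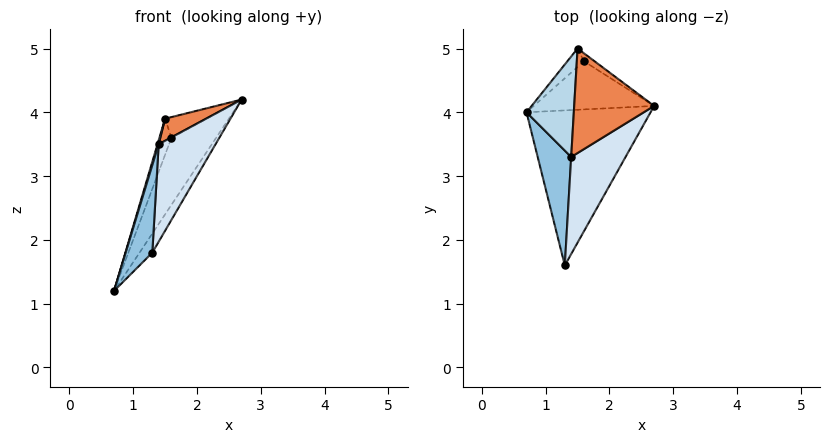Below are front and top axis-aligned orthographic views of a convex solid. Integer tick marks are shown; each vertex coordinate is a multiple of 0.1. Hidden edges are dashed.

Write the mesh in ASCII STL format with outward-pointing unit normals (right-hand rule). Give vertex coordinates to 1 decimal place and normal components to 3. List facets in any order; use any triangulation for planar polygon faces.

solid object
 facet normal 0.829 0.069 -0.555
  outer loop
   vertex 1.3 1.6 1.8
   vertex 0.7 4.0 1.2
   vertex 2.7 4.1 4.2
  endloop
 endfacet
 facet normal -0.955 -0.180 0.236
  outer loop
   vertex 1.4 3.3 3.5
   vertex 0.7 4.0 1.2
   vertex 1.3 1.6 1.8
  endloop
 endfacet
 facet normal -0.958 -0.011 0.288
  outer loop
   vertex 1.4 3.3 3.5
   vertex 1.5 5.0 3.9
   vertex 0.7 4.0 1.2
  endloop
 endfacet
 facet normal 0.056 -0.708 0.704
  outer loop
   vertex 1.4 3.3 3.5
   vertex 1.3 1.6 1.8
   vertex 2.7 4.1 4.2
  endloop
 endfacet
 facet normal -0.371 -0.192 0.909
  outer loop
   vertex 1.4 3.3 3.5
   vertex 2.7 4.1 4.2
   vertex 1.5 5.0 3.9
  endloop
 endfacet
 facet normal 0.641 0.623 -0.448
  outer loop
   vertex 1.6 4.8 3.6
   vertex 2.7 4.1 4.2
   vertex 0.7 4.0 1.2
  endloop
 endfacet
 facet normal 0.387 0.822 -0.419
  outer loop
   vertex 1.6 4.8 3.6
   vertex 0.7 4.0 1.2
   vertex 1.5 5.0 3.9
  endloop
 endfacet
 facet normal 0.620 0.732 -0.282
  outer loop
   vertex 1.6 4.8 3.6
   vertex 1.5 5.0 3.9
   vertex 2.7 4.1 4.2
  endloop
 endfacet
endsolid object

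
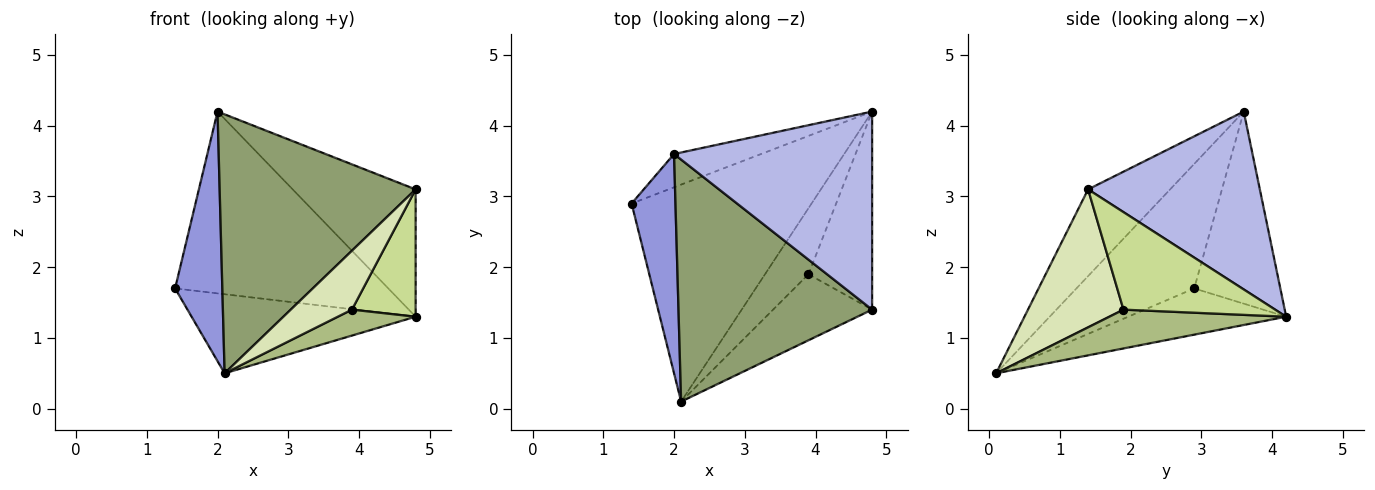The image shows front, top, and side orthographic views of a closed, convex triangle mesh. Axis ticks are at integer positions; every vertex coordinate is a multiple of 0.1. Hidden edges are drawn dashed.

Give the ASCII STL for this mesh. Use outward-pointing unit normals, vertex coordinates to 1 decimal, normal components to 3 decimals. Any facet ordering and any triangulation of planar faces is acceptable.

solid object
 facet normal -0.235 0.333 -0.913
  outer loop
   vertex 2.1 0.1 0.5
   vertex 1.4 2.9 1.7
   vertex 4.8 4.2 1.3
  endloop
 endfacet
 facet normal -0.369 0.914 -0.167
  outer loop
   vertex 2.0 3.6 4.2
   vertex 4.8 4.2 1.3
   vertex 1.4 2.9 1.7
  endloop
 endfacet
 facet normal -0.882 -0.354 0.311
  outer loop
   vertex 2.0 3.6 4.2
   vertex 1.4 2.9 1.7
   vertex 2.1 0.1 0.5
  endloop
 endfacet
 facet normal 0.603 0.431 0.671
  outer loop
   vertex 4.8 1.4 3.1
   vertex 4.8 4.2 1.3
   vertex 2.0 3.6 4.2
  endloop
 endfacet
 facet normal -0.292 -0.699 0.653
  outer loop
   vertex 4.8 1.4 3.1
   vertex 2.0 3.6 4.2
   vertex 2.1 0.1 0.5
  endloop
 endfacet
 facet normal 0.639 -0.281 -0.716
  outer loop
   vertex 3.9 1.9 1.4
   vertex 2.1 0.1 0.5
   vertex 4.8 4.2 1.3
  endloop
 endfacet
 facet normal 0.790 -0.332 -0.516
  outer loop
   vertex 3.9 1.9 1.4
   vertex 4.8 4.2 1.3
   vertex 4.8 1.4 3.1
  endloop
 endfacet
 facet normal 0.720 -0.462 -0.517
  outer loop
   vertex 3.9 1.9 1.4
   vertex 4.8 1.4 3.1
   vertex 2.1 0.1 0.5
  endloop
 endfacet
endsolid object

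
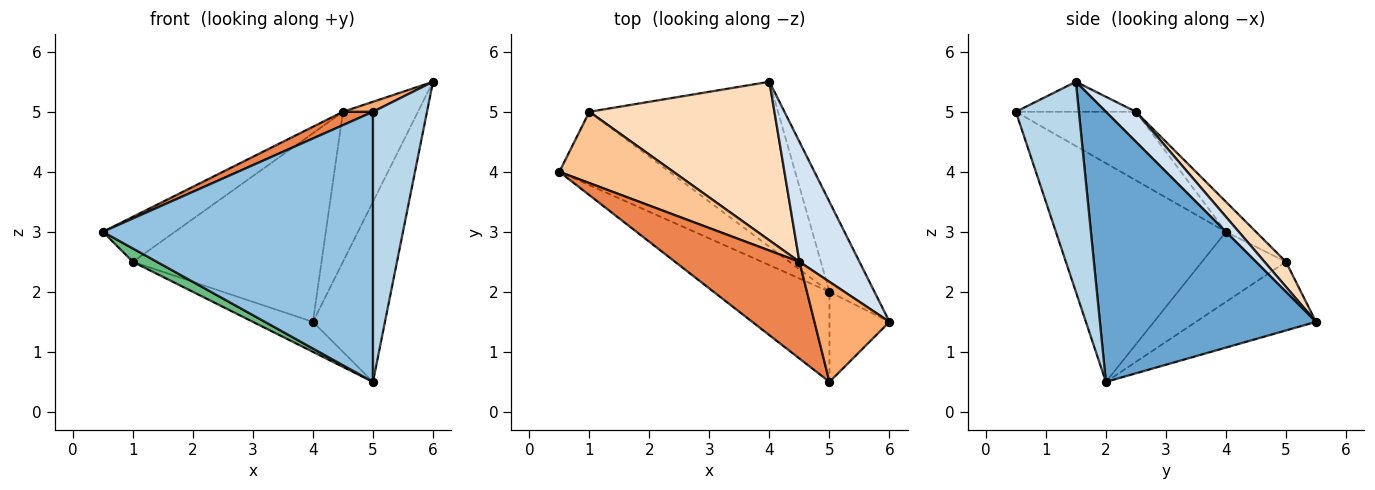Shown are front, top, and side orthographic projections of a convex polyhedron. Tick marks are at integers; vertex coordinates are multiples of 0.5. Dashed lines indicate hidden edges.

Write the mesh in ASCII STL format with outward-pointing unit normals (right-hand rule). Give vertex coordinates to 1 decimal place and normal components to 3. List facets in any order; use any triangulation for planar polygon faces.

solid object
 facet normal 0.937 0.312 -0.156
  outer loop
   vertex 5.0 2.0 0.5
   vertex 4.0 5.5 1.5
   vertex 6.0 1.5 5.5
  endloop
 endfacet
 facet normal -0.513 -0.814 -0.271
  outer loop
   vertex 5.0 0.5 5.0
   vertex 0.5 4.0 3.0
   vertex 5.0 2.0 0.5
  endloop
 endfacet
 facet normal 0.742 -0.636 -0.212
  outer loop
   vertex 5.0 0.5 5.0
   vertex 5.0 2.0 0.5
   vertex 6.0 1.5 5.5
  endloop
 endfacet
 facet normal 0.298 0.745 0.596
  outer loop
   vertex 4.5 2.5 5.0
   vertex 6.0 1.5 5.5
   vertex 4.0 5.5 1.5
  endloop
 endfacet
 facet normal -0.480 -0.120 0.869
  outer loop
   vertex 4.5 2.5 5.0
   vertex 0.5 4.0 3.0
   vertex 5.0 0.5 5.0
  endloop
 endfacet
 facet normal -0.370 -0.092 0.925
  outer loop
   vertex 4.5 2.5 5.0
   vertex 5.0 0.5 5.0
   vertex 6.0 1.5 5.5
  endloop
 endfacet
 facet normal -0.217 0.521 0.825
  outer loop
   vertex 1.0 5.0 2.5
   vertex 0.5 4.0 3.0
   vertex 4.5 2.5 5.0
  endloop
 endfacet
 facet normal 0.087 0.762 0.641
  outer loop
   vertex 1.0 5.0 2.5
   vertex 4.5 2.5 5.0
   vertex 4.0 5.5 1.5
  endloop
 endfacet
 facet normal -0.531 -0.152 -0.834
  outer loop
   vertex 1.0 5.0 2.5
   vertex 5.0 2.0 0.5
   vertex 0.5 4.0 3.0
  endloop
 endfacet
 facet normal -0.337 0.168 -0.926
  outer loop
   vertex 1.0 5.0 2.5
   vertex 4.0 5.5 1.5
   vertex 5.0 2.0 0.5
  endloop
 endfacet
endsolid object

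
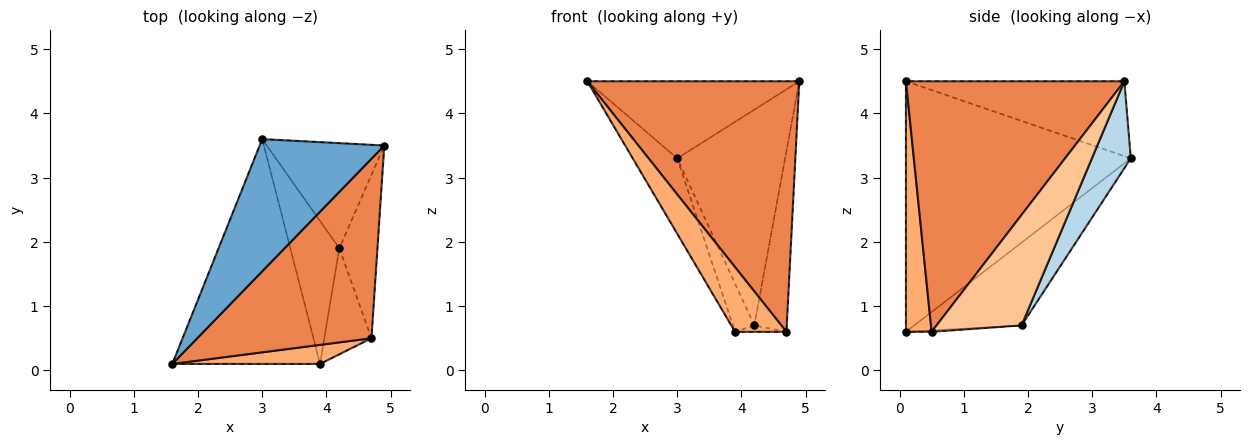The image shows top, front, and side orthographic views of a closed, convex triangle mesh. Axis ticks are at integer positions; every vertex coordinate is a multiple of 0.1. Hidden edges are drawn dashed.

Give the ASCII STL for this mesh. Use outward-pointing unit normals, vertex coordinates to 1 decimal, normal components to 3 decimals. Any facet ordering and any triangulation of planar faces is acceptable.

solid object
 facet normal -0.461 0.447 0.767
  outer loop
   vertex 3.0 3.6 3.3
   vertex 1.6 0.1 4.5
   vertex 4.9 3.5 4.5
  endloop
 endfacet
 facet normal -0.849 0.168 -0.501
  outer loop
   vertex 3.0 3.6 3.3
   vertex 3.9 0.1 0.6
   vertex 1.6 0.1 4.5
  endloop
 endfacet
 facet normal 0.308 0.855 -0.417
  outer loop
   vertex 4.2 1.9 0.7
   vertex 3.0 3.6 3.3
   vertex 4.9 3.5 4.5
  endloop
 endfacet
 facet normal -0.848 0.169 -0.502
  outer loop
   vertex 4.2 1.9 0.7
   vertex 3.9 0.1 0.6
   vertex 3.0 3.6 3.3
  endloop
 endfacet
 facet normal 0.642 -0.623 0.446
  outer loop
   vertex 4.7 0.5 0.6
   vertex 4.9 3.5 4.5
   vertex 1.6 0.1 4.5
  endloop
 endfacet
 facet normal 0.432 -0.865 0.255
  outer loop
   vertex 4.7 0.5 0.6
   vertex 1.6 0.1 4.5
   vertex 3.9 0.1 0.6
  endloop
 endfacet
 facet normal 0.889 0.339 -0.307
  outer loop
   vertex 4.7 0.5 0.6
   vertex 4.2 1.9 0.7
   vertex 4.9 3.5 4.5
  endloop
 endfacet
 facet normal -0.030 0.060 -0.998
  outer loop
   vertex 4.7 0.5 0.6
   vertex 3.9 0.1 0.6
   vertex 4.2 1.9 0.7
  endloop
 endfacet
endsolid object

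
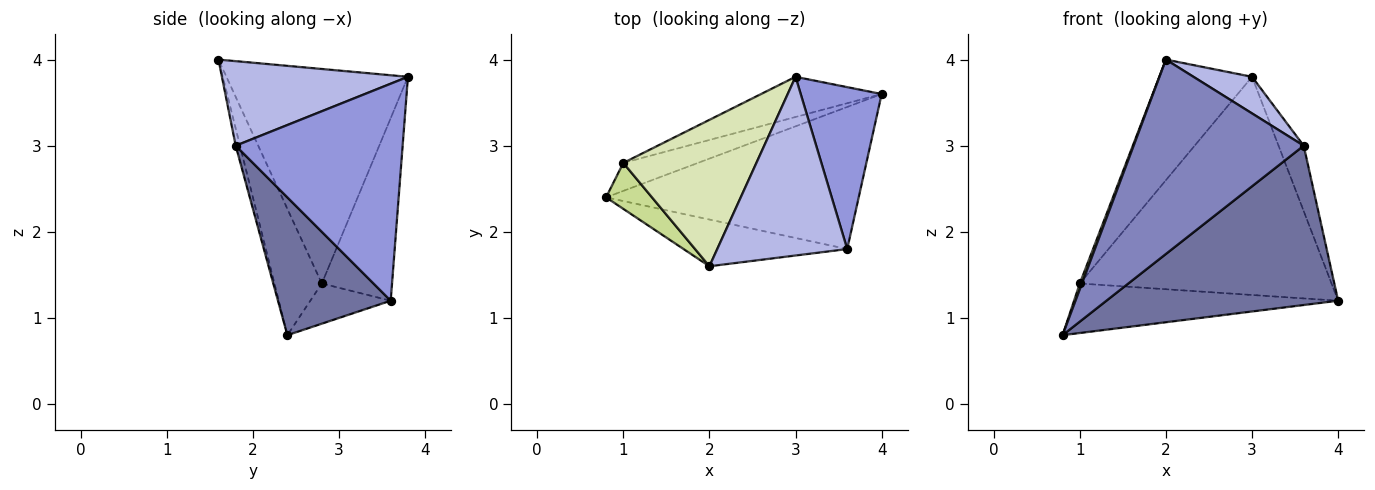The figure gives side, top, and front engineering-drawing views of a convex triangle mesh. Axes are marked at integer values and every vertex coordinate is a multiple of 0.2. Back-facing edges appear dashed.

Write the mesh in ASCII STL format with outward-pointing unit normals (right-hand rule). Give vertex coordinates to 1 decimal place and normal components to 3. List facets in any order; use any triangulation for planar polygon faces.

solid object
 facet normal 0.341 -0.701 -0.626
  outer loop
   vertex 3.6 1.8 3.0
   vertex 0.8 2.4 0.8
   vertex 4.0 3.6 1.2
  endloop
 endfacet
 facet normal -0.025 -0.972 -0.234
  outer loop
   vertex 3.6 1.8 3.0
   vertex 2.0 1.6 4.0
   vertex 0.8 2.4 0.8
  endloop
 endfacet
 facet normal 0.928 0.140 0.346
  outer loop
   vertex 3.6 1.8 3.0
   vertex 4.0 3.6 1.2
   vertex 3.0 3.8 3.8
  endloop
 endfacet
 facet normal 0.537 -0.169 0.826
  outer loop
   vertex 3.6 1.8 3.0
   vertex 3.0 3.8 3.8
   vertex 2.0 1.6 4.0
  endloop
 endfacet
 facet normal -0.256 0.842 -0.476
  outer loop
   vertex 1.0 2.8 1.4
   vertex 4.0 3.6 1.2
   vertex 0.8 2.4 0.8
  endloop
 endfacet
 facet normal -0.265 0.948 -0.175
  outer loop
   vertex 1.0 2.8 1.4
   vertex 3.0 3.8 3.8
   vertex 4.0 3.6 1.2
  endloop
 endfacet
 facet normal -0.939 -0.043 0.341
  outer loop
   vertex 1.0 2.8 1.4
   vertex 0.8 2.4 0.8
   vertex 2.0 1.6 4.0
  endloop
 endfacet
 facet normal -0.779 0.398 0.484
  outer loop
   vertex 1.0 2.8 1.4
   vertex 2.0 1.6 4.0
   vertex 3.0 3.8 3.8
  endloop
 endfacet
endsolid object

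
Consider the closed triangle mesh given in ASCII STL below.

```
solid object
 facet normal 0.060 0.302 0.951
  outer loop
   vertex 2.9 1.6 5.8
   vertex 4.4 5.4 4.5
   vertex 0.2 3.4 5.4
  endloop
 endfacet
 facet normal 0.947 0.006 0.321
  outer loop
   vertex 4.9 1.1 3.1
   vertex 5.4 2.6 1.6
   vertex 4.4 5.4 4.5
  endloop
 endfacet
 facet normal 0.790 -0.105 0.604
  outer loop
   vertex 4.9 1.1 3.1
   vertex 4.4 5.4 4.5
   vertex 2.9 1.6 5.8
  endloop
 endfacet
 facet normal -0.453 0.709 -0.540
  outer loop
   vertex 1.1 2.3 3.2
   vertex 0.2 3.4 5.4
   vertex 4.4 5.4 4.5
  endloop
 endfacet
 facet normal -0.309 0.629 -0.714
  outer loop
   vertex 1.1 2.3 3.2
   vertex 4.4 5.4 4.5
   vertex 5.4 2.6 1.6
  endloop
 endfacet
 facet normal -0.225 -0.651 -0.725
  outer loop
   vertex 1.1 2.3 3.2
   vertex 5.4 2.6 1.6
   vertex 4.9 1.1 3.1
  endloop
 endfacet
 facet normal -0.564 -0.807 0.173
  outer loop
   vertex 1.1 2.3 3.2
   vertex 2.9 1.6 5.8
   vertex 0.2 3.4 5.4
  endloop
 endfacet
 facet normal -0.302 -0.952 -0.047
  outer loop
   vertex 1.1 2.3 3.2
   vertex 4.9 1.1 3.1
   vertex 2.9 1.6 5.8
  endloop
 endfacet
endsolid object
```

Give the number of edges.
12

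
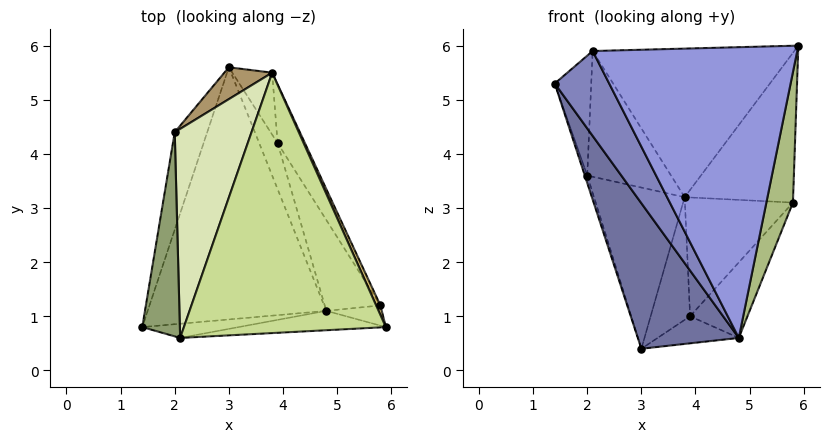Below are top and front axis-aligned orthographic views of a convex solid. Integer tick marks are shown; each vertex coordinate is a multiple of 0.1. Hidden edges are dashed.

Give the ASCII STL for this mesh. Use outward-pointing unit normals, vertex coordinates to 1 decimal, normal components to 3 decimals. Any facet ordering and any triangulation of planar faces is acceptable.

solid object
 facet normal -0.756 -0.327 -0.567
  outer loop
   vertex 4.8 1.1 0.6
   vertex 1.4 0.8 5.3
   vertex 3.0 5.6 0.4
  endloop
 endfacet
 facet normal -0.139 -0.977 -0.163
  outer loop
   vertex 4.8 1.1 0.6
   vertex 2.1 0.6 5.9
   vertex 1.4 0.8 5.3
  endloop
 endfacet
 facet normal 0.054 -0.996 -0.066
  outer loop
   vertex 4.8 1.1 0.6
   vertex 5.9 0.8 6.0
   vertex 2.1 0.6 5.9
  endloop
 endfacet
 facet normal -0.957 0.022 -0.291
  outer loop
   vertex 2.0 4.4 3.6
   vertex 3.0 5.6 0.4
   vertex 1.4 0.8 5.3
  endloop
 endfacet
 facet normal -0.511 0.435 0.741
  outer loop
   vertex 2.0 4.4 3.6
   vertex 1.4 0.8 5.3
   vertex 2.1 0.6 5.9
  endloop
 endfacet
 facet normal 0.434 -0.891 -0.138
  outer loop
   vertex 5.8 1.2 3.1
   vertex 5.9 0.8 6.0
   vertex 4.8 1.1 0.6
  endloop
 endfacet
 facet normal -0.049 0.495 0.868
  outer loop
   vertex 3.8 5.5 3.2
   vertex 2.1 0.6 5.9
   vertex 5.9 0.8 6.0
  endloop
 endfacet
 facet normal -0.124 0.511 0.850
  outer loop
   vertex 3.8 5.5 3.2
   vertex 2.0 4.4 3.6
   vertex 2.1 0.6 5.9
  endloop
 endfacet
 facet normal -0.486 0.857 0.170
  outer loop
   vertex 3.8 5.5 3.2
   vertex 3.0 5.6 0.4
   vertex 2.0 4.4 3.6
  endloop
 endfacet
 facet normal 0.907 0.421 0.027
  outer loop
   vertex 3.8 5.5 3.2
   vertex 5.9 0.8 6.0
   vertex 5.8 1.2 3.1
  endloop
 endfacet
 facet normal 0.806 0.300 -0.510
  outer loop
   vertex 3.9 4.2 1.0
   vertex 4.8 1.1 0.6
   vertex 3.0 5.6 0.4
  endloop
 endfacet
 facet normal 0.881 0.303 -0.364
  outer loop
   vertex 3.9 4.2 1.0
   vertex 5.8 1.2 3.1
   vertex 4.8 1.1 0.6
  endloop
 endfacet
 facet normal 0.860 0.455 -0.230
  outer loop
   vertex 3.9 4.2 1.0
   vertex 3.0 5.6 0.4
   vertex 3.8 5.5 3.2
  endloop
 endfacet
 facet normal 0.885 0.417 -0.206
  outer loop
   vertex 3.9 4.2 1.0
   vertex 3.8 5.5 3.2
   vertex 5.8 1.2 3.1
  endloop
 endfacet
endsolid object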